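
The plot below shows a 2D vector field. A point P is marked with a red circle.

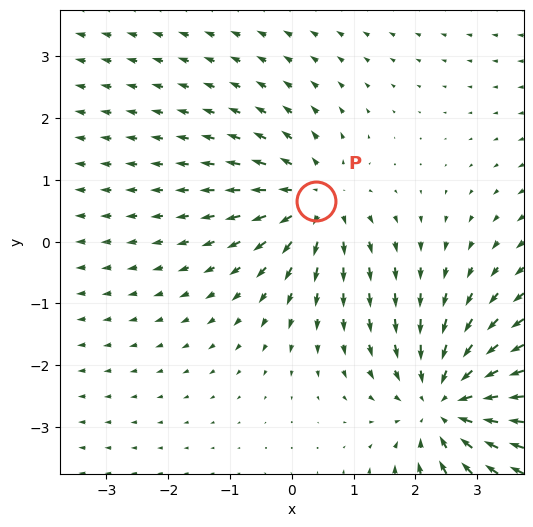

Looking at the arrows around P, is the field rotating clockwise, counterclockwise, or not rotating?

Near P at (0.4, 0.7) the arrows show no circulation. The curl there is ≈0.

not rotating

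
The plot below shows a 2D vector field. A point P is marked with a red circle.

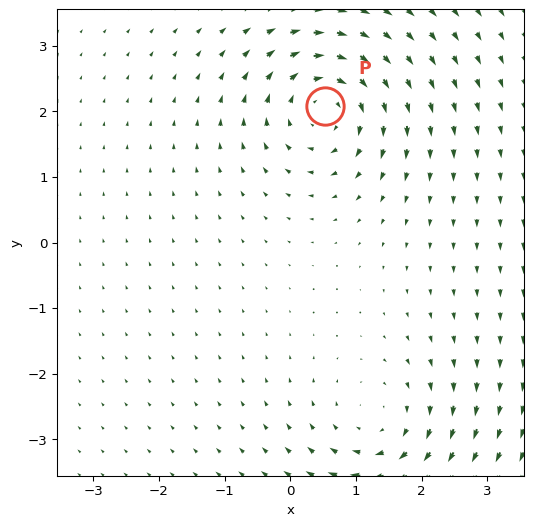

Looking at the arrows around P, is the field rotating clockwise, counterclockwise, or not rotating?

clockwise

Near P at (0.5, 2.1) the arrows circulate clockwise. The curl (z-component) there is about -6; negative curl means clockwise rotation.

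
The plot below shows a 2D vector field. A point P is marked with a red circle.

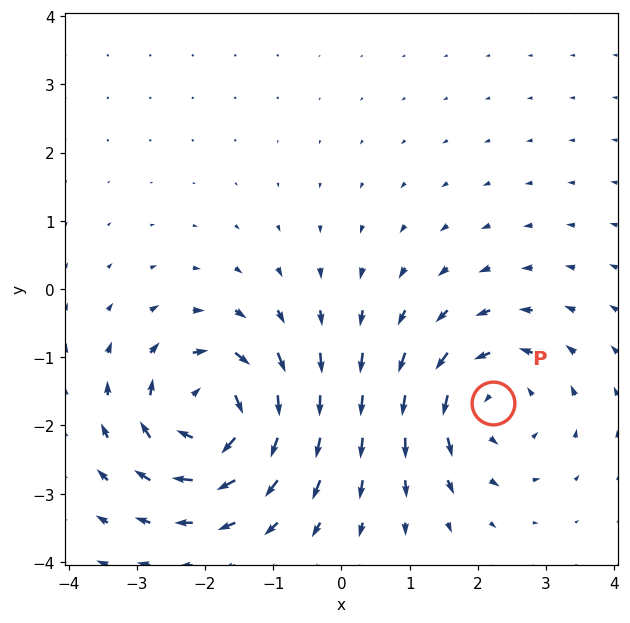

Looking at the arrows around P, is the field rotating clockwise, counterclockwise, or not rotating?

counterclockwise

Near P at (2.2, -1.7) the arrows circulate counterclockwise. The curl (z-component) there is about +4; positive curl means counterclockwise rotation.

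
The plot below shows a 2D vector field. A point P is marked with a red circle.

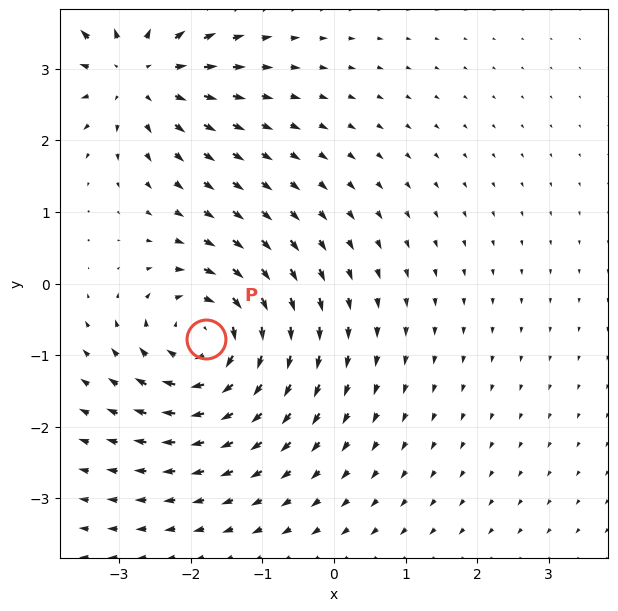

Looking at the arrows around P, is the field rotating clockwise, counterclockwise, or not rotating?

clockwise

Near P at (-1.8, -0.8) the arrows circulate clockwise. The curl (z-component) there is about -5; negative curl means clockwise rotation.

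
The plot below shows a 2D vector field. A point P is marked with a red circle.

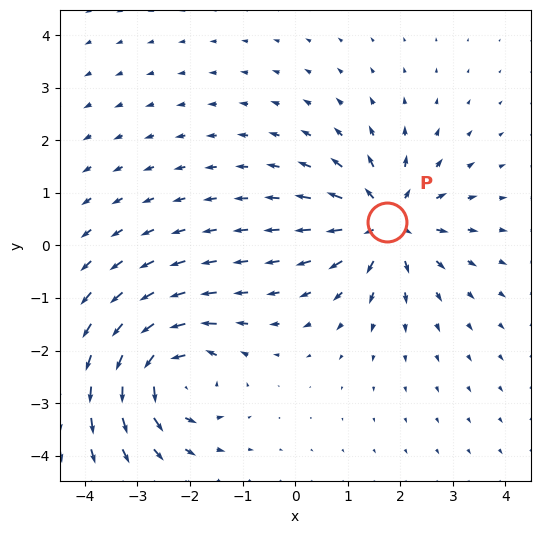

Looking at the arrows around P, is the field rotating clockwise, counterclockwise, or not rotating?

Near P at (1.7, 0.4) the arrows show no circulation. The curl there is ≈0.

not rotating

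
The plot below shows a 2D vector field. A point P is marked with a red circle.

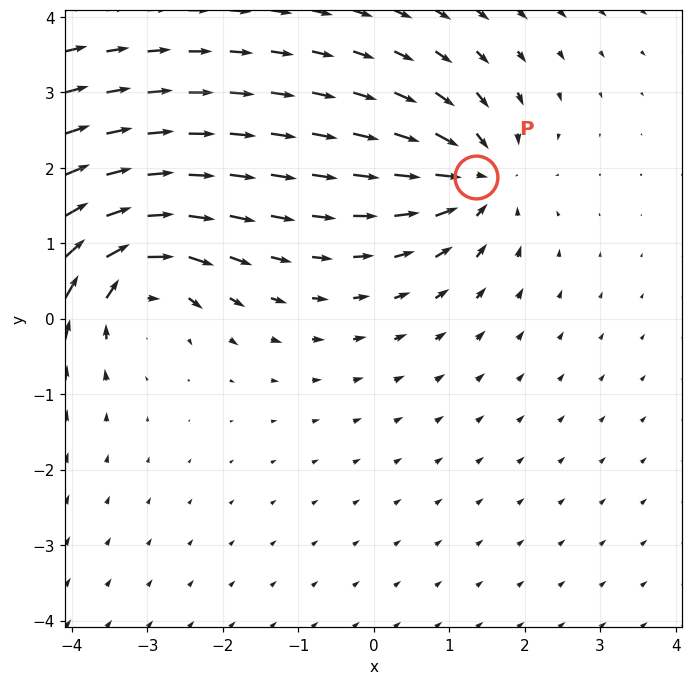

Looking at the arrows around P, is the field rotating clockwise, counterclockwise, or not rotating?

not rotating

Near P at (1.4, 1.9) the arrows show no circulation. The curl there is ≈0.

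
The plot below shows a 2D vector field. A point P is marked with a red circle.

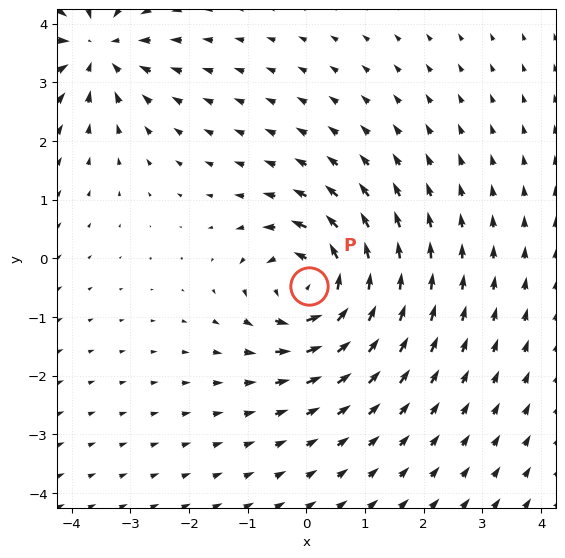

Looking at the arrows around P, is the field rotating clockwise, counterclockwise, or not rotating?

counterclockwise

Near P at (0.0, -0.5) the arrows circulate counterclockwise. The curl (z-component) there is about +5; positive curl means counterclockwise rotation.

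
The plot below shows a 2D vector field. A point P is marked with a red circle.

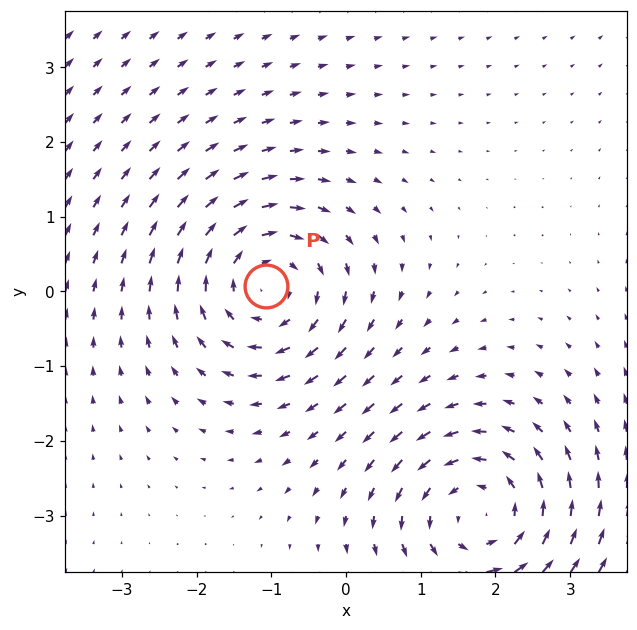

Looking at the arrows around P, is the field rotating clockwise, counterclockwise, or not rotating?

clockwise

Near P at (-1.1, 0.1) the arrows circulate clockwise. The curl (z-component) there is about -4; negative curl means clockwise rotation.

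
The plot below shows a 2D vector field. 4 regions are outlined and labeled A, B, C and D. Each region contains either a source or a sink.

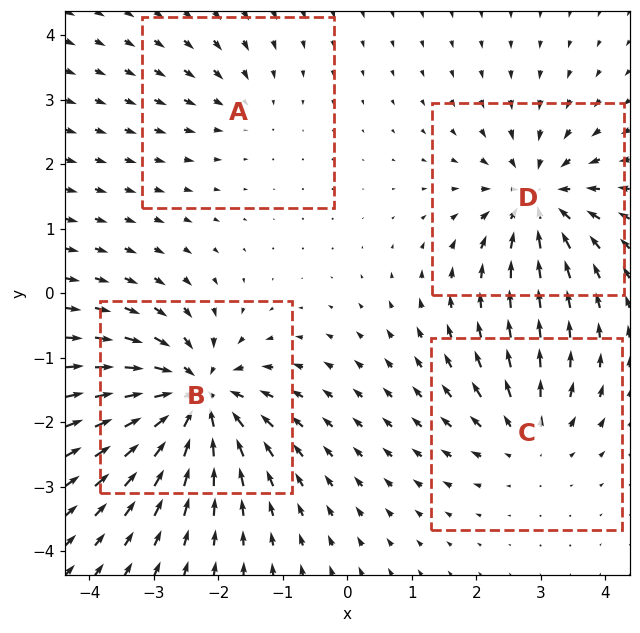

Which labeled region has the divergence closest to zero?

Divergence at each region's feature centre — A: about -2, B: about -8, C: about +4, D: about -6. Region A is closest to zero.

A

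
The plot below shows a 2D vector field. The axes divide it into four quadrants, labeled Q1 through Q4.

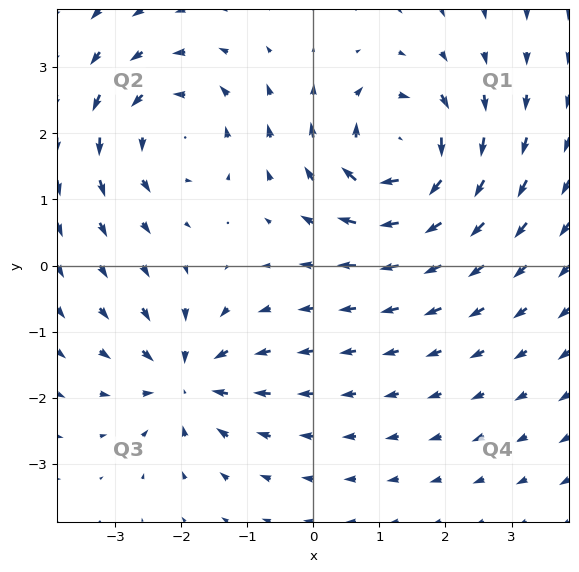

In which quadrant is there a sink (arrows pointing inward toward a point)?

The sink sits at approximately (-1.9, -1.7), which lies in quadrant Q3. The divergence there is about -5, negative as expected for a sink.

Q3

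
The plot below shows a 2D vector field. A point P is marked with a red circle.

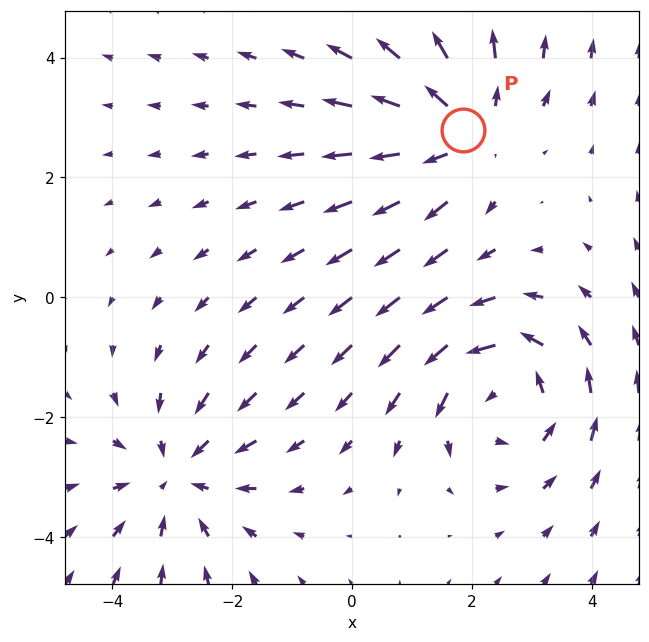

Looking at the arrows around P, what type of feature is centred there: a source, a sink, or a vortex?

At P (1.8, 2.8) the arrows spread outward. Divergence about +3, curl ≈0 — positive divergence with near-zero curl is a source.

source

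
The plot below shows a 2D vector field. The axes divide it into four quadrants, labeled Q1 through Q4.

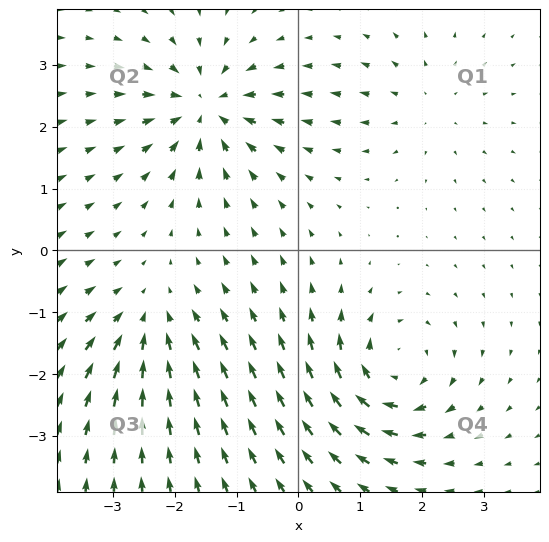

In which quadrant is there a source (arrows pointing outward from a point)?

Q1

The source sits at approximately (2.1, 2.4), which lies in quadrant Q1. The divergence there is about +3, positive as expected for a source.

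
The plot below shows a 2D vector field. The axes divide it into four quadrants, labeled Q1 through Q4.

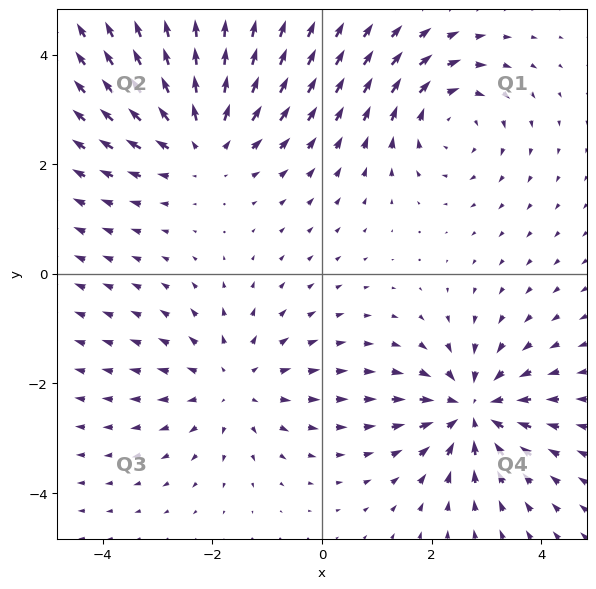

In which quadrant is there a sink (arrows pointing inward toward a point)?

Q4

The sink sits at approximately (2.7, -2.5), which lies in quadrant Q4. The divergence there is about -5, negative as expected for a sink.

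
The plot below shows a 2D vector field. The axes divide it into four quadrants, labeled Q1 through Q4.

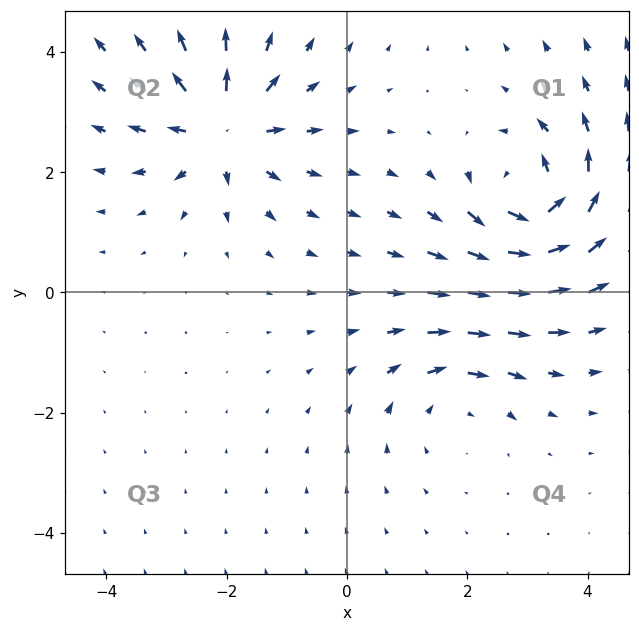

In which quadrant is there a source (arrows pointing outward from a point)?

Q2

The source sits at approximately (-2.1, 2.7), which lies in quadrant Q2. The divergence there is about +6, positive as expected for a source.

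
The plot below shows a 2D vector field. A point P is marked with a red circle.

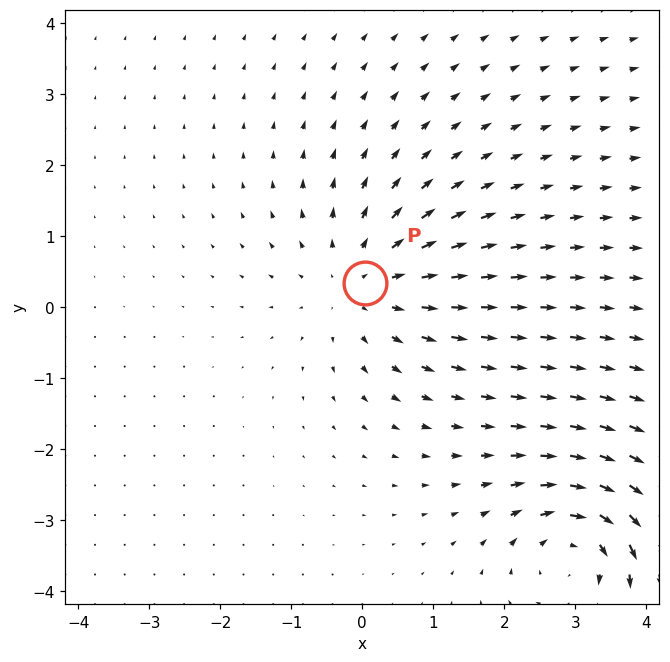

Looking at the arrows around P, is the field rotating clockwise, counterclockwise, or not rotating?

Near P at (0.0, 0.3) the arrows show no circulation. The curl there is ≈0.

not rotating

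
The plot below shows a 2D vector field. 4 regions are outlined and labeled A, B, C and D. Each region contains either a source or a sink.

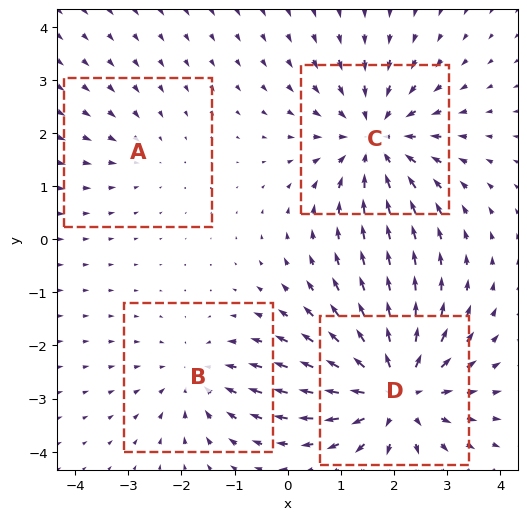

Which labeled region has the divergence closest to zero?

A

Divergence at each region's feature centre — A: about -2, B: about -3, C: about -5, D: about +6. Region A is closest to zero.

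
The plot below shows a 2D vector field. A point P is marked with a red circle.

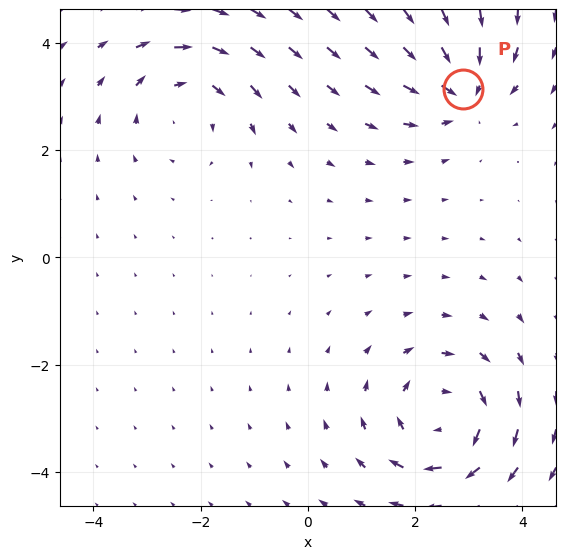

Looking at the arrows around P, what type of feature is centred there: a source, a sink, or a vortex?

sink

At P (2.9, 3.1) the arrows converge inward. Divergence about -5, curl ≈0 — negative divergence with near-zero curl is a sink.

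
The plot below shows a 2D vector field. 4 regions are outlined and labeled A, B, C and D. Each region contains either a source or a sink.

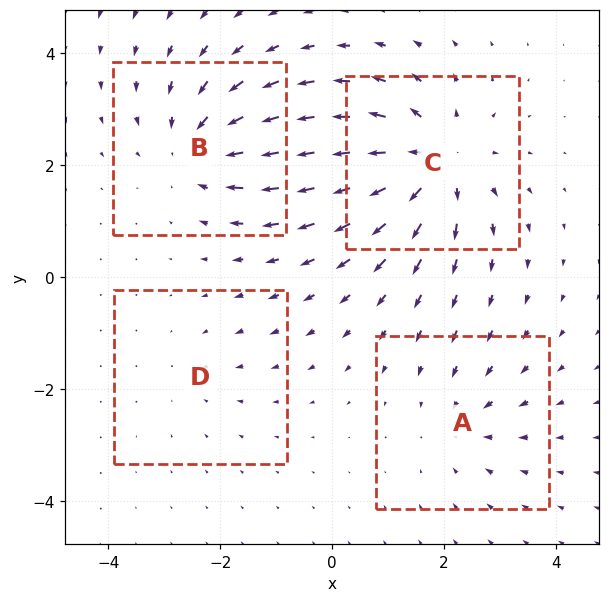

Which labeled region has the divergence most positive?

C

Divergence at each region's feature centre — A: about -3, B: about -5, C: about +6, D: about -2. Region C is most positive.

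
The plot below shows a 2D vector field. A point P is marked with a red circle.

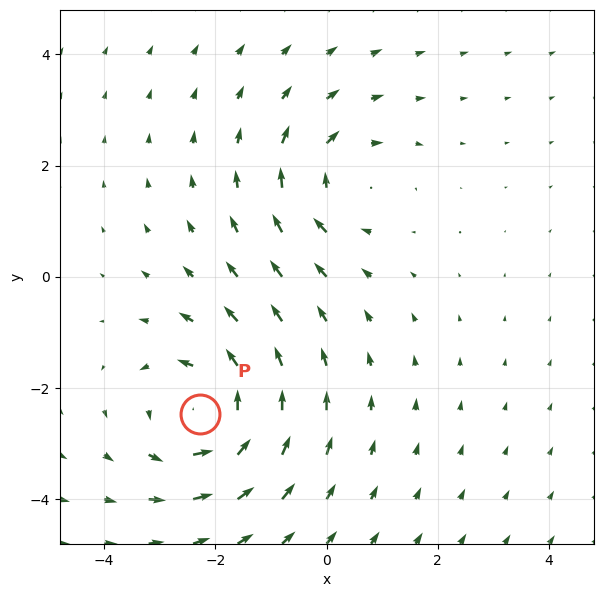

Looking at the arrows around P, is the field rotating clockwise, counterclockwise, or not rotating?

Near P at (-2.3, -2.5) the arrows circulate counterclockwise. The curl (z-component) there is about +4; positive curl means counterclockwise rotation.

counterclockwise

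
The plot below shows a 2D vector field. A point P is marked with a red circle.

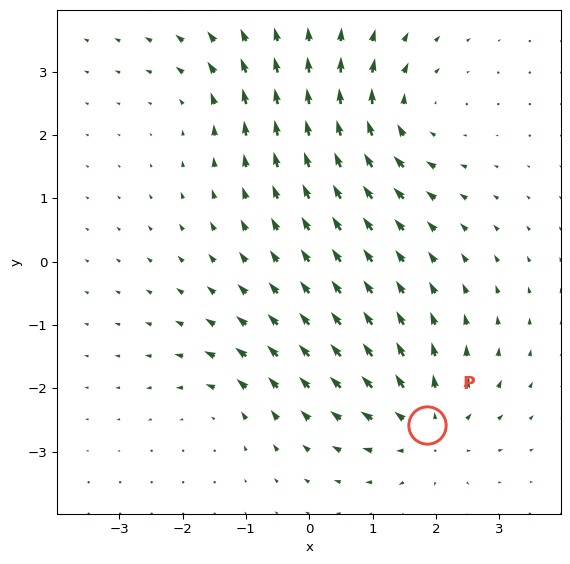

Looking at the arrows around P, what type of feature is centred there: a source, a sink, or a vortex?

At P (1.9, -2.6) the arrows spread outward. Divergence about +5, curl ≈0 — positive divergence with near-zero curl is a source.

source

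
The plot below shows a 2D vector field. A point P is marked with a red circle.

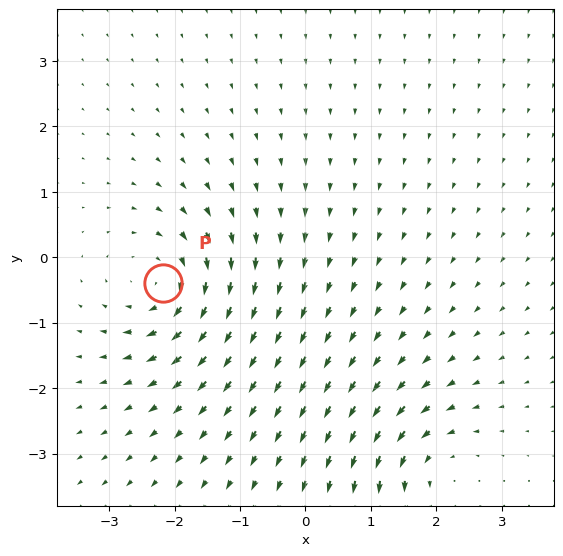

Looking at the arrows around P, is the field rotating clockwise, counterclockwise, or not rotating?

Near P at (-2.2, -0.4) the arrows circulate clockwise. The curl (z-component) there is about -5; negative curl means clockwise rotation.

clockwise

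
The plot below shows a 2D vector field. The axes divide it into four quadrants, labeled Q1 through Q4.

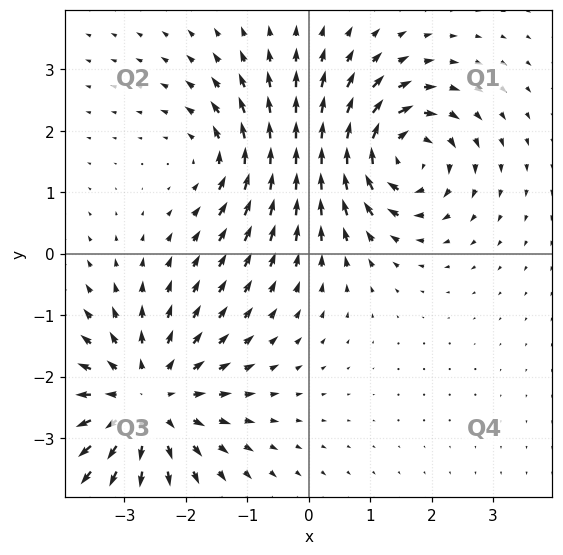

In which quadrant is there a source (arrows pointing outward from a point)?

Q3

The source sits at approximately (-2.7, -2.4), which lies in quadrant Q3. The divergence there is about +4, positive as expected for a source.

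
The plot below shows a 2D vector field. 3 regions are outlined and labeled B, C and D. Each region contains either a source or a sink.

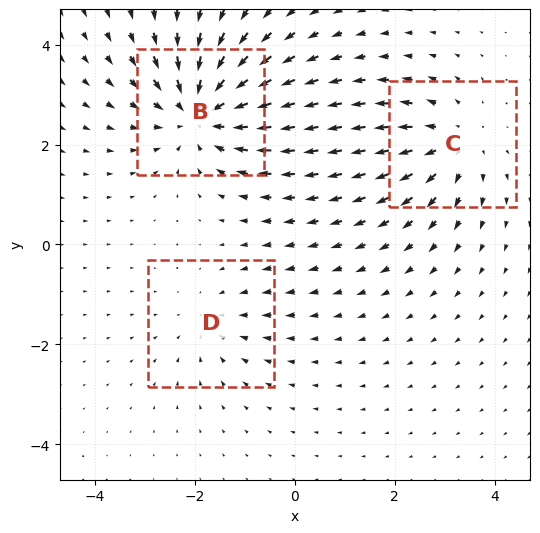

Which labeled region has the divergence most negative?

Divergence at each region's feature centre — B: about -4, C: about +3, D: about -2. Region B is most negative.

B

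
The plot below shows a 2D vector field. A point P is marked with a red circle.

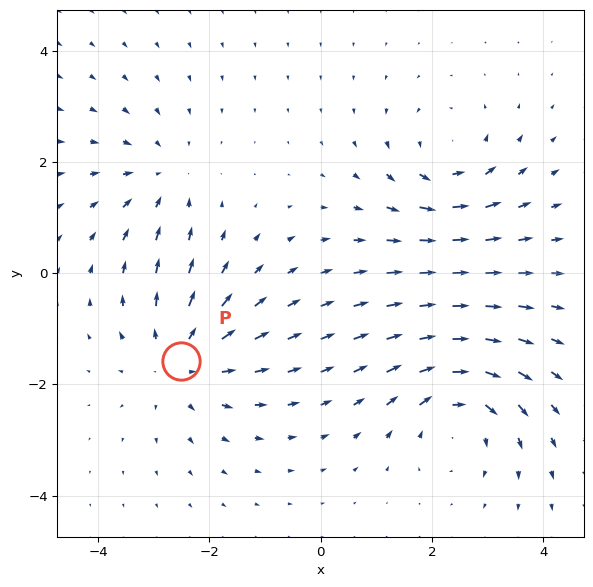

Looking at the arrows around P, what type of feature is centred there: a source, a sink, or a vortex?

source

At P (-2.5, -1.6) the arrows spread outward. Divergence about +4, curl ≈0 — positive divergence with near-zero curl is a source.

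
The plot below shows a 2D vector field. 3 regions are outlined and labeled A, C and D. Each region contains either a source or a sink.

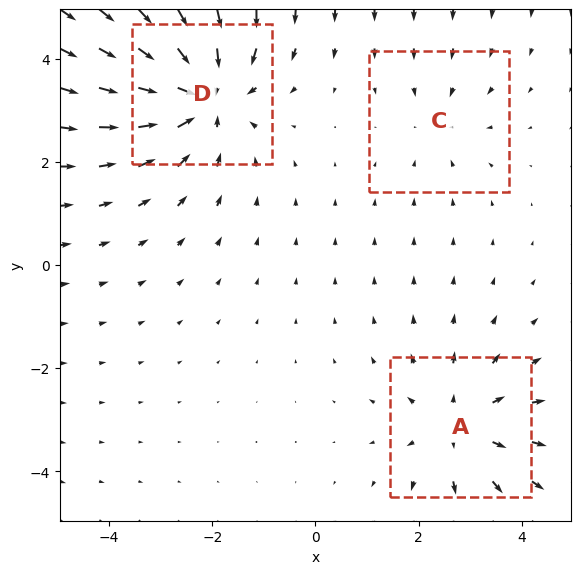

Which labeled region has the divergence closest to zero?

C

Divergence at each region's feature centre — A: about +3, C: about -2, D: about -4. Region C is closest to zero.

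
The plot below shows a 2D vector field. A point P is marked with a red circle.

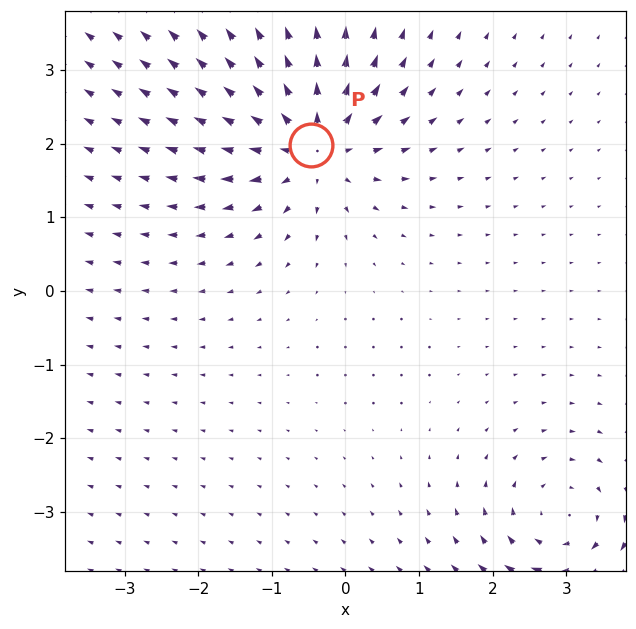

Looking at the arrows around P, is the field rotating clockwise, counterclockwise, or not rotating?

Near P at (-0.5, 2.0) the arrows show no circulation. The curl there is ≈0.

not rotating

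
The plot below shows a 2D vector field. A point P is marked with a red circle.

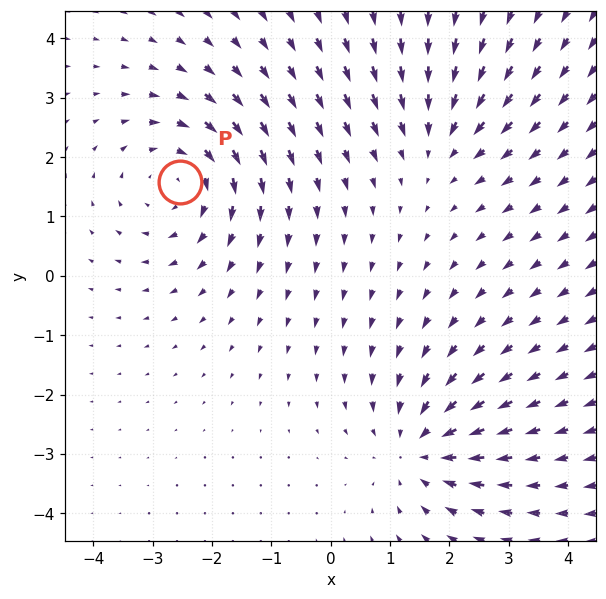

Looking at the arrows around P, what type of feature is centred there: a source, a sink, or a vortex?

At P (-2.5, 1.6) the arrows circulate clockwise. Divergence ≈0, curl about -4 — near-zero divergence with nonzero curl is a vortex.

vortex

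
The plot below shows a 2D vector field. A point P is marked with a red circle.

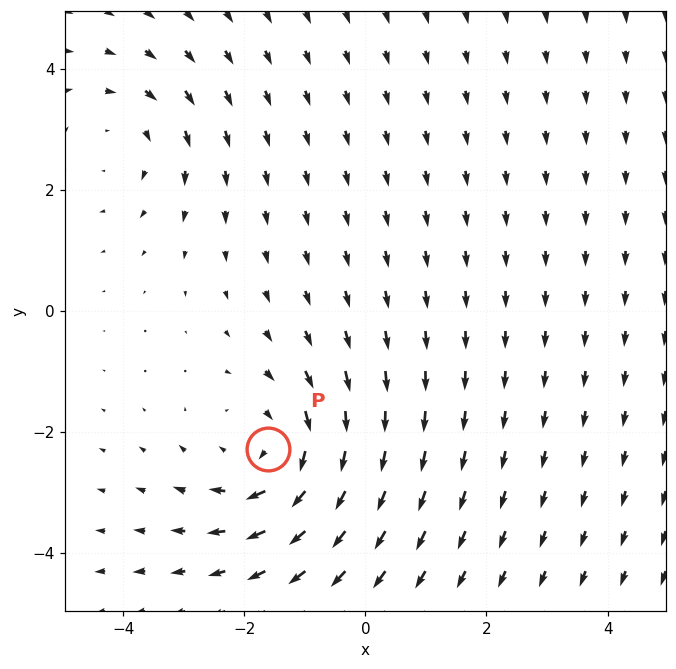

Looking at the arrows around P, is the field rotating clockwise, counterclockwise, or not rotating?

Near P at (-1.6, -2.3) the arrows circulate clockwise. The curl (z-component) there is about -3; negative curl means clockwise rotation.

clockwise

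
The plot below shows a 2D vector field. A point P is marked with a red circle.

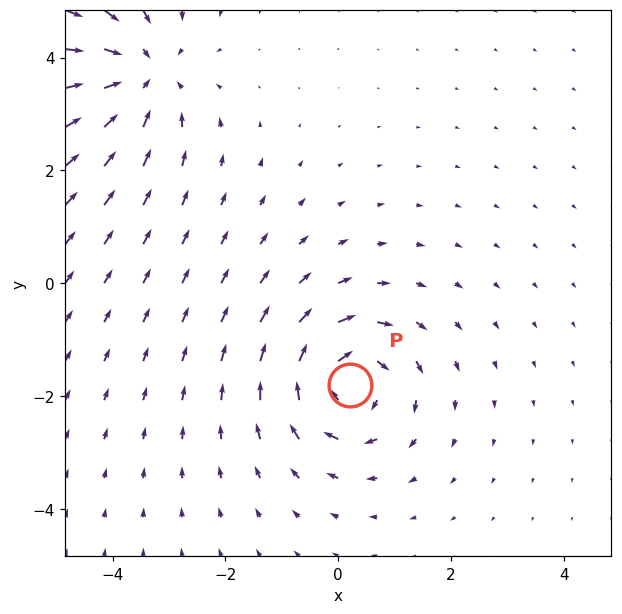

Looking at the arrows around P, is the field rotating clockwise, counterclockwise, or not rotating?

clockwise

Near P at (0.2, -1.8) the arrows circulate clockwise. The curl (z-component) there is about -4; negative curl means clockwise rotation.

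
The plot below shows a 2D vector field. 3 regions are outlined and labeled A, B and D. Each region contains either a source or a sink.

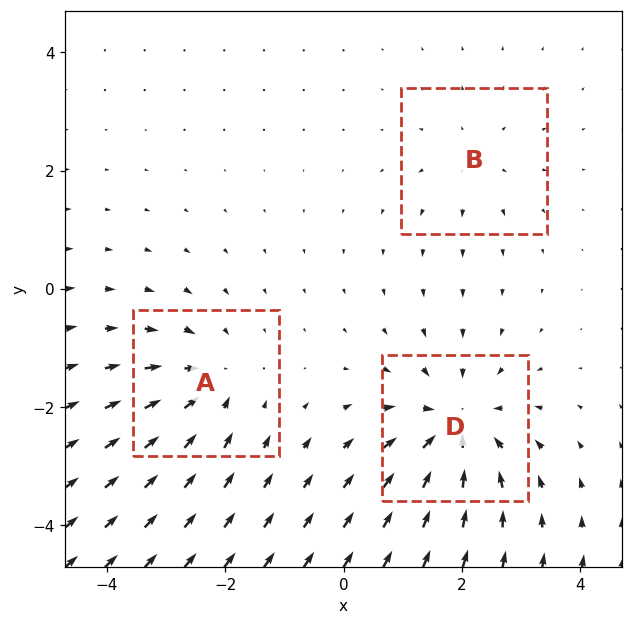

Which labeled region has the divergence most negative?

D

Divergence at each region's feature centre — A: about -3, B: about +2, D: about -5. Region D is most negative.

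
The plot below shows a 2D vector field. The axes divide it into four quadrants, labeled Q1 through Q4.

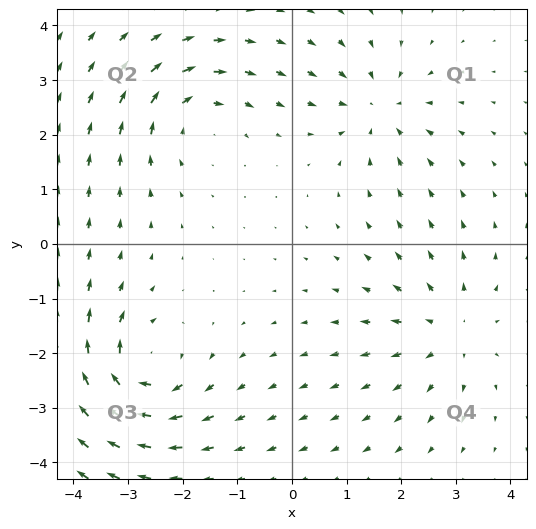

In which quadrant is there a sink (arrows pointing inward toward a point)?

Q1

The sink sits at approximately (1.6, 2.5), which lies in quadrant Q1. The divergence there is about -4, negative as expected for a sink.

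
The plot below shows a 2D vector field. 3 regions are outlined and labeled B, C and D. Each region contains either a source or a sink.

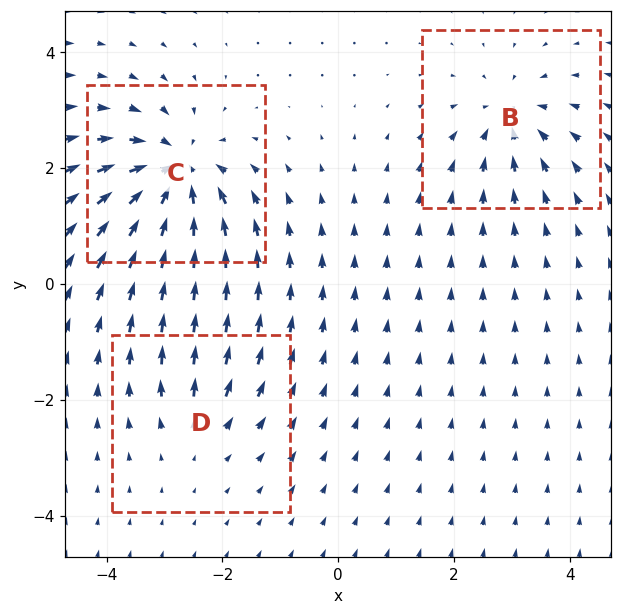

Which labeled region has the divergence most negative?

C

Divergence at each region's feature centre — B: about -4, C: about -6, D: about +2. Region C is most negative.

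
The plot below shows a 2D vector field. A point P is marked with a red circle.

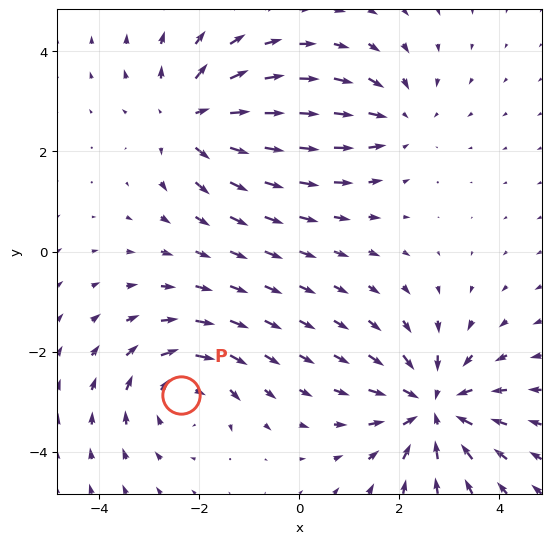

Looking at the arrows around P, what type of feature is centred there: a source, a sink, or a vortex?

At P (-2.4, -2.9) the arrows circulate clockwise. Divergence ≈0, curl about -3 — near-zero divergence with nonzero curl is a vortex.

vortex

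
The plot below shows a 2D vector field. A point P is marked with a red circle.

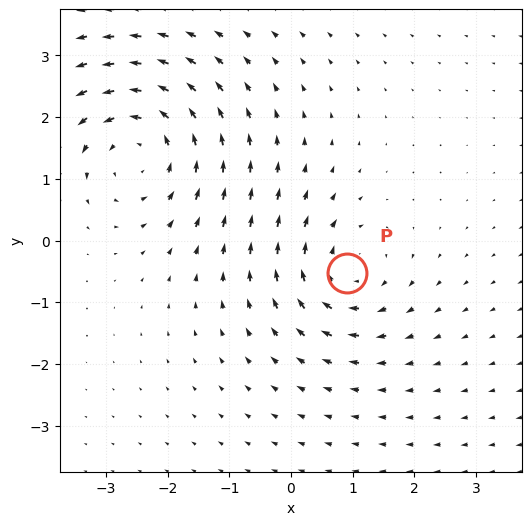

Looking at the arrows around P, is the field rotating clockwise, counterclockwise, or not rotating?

clockwise

Near P at (0.9, -0.5) the arrows circulate clockwise. The curl (z-component) there is about -4; negative curl means clockwise rotation.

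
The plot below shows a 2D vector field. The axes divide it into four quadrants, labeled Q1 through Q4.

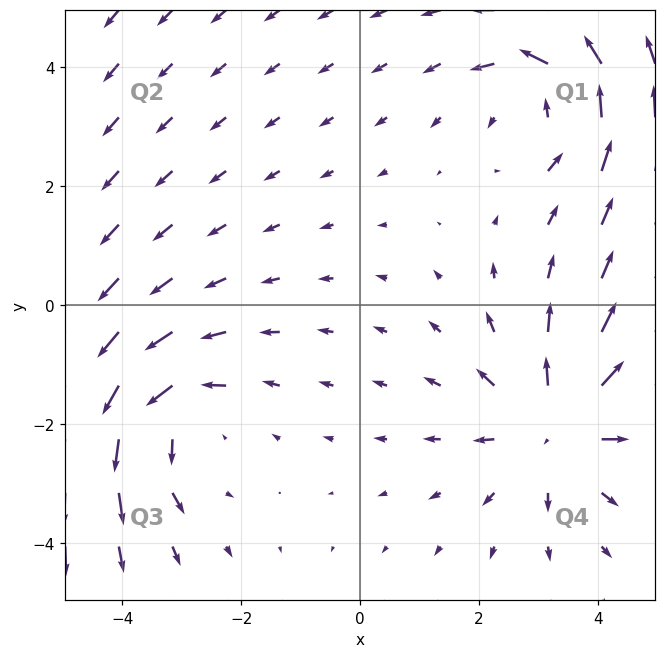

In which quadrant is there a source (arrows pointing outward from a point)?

The source sits at approximately (3.3, -2.0), which lies in quadrant Q4. The divergence there is about +3, positive as expected for a source.

Q4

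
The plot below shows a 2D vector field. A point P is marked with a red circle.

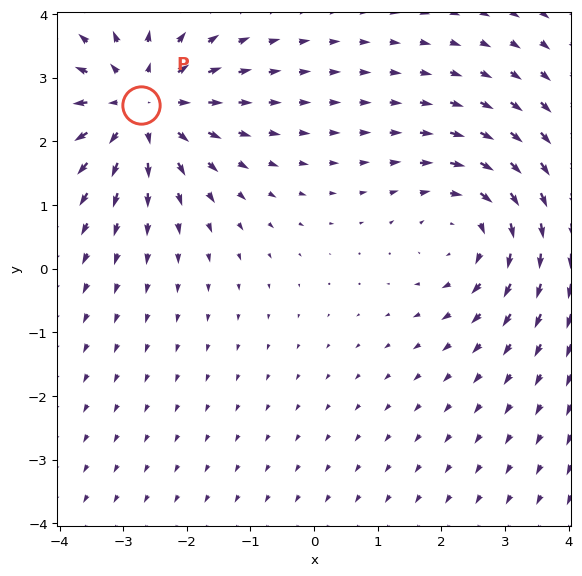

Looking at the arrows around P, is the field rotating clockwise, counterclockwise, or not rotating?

Near P at (-2.7, 2.6) the arrows show no circulation. The curl there is ≈0.

not rotating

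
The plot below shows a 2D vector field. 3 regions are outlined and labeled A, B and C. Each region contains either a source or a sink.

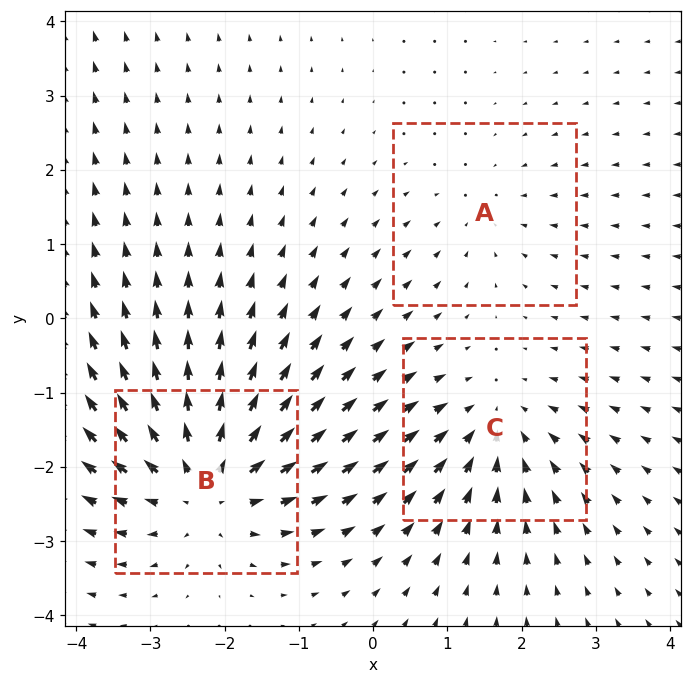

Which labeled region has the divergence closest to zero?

A

Divergence at each region's feature centre — A: about -2, B: about +5, C: about -3. Region A is closest to zero.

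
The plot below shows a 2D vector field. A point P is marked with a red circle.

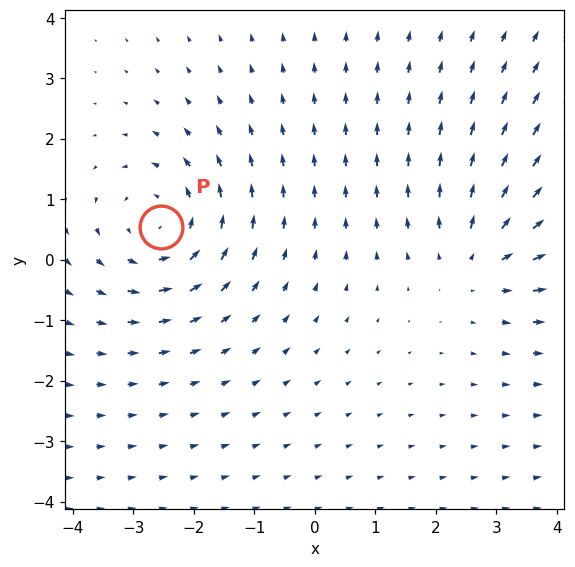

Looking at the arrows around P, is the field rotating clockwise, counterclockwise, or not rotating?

Near P at (-2.6, 0.5) the arrows circulate counterclockwise. The curl (z-component) there is about +4; positive curl means counterclockwise rotation.

counterclockwise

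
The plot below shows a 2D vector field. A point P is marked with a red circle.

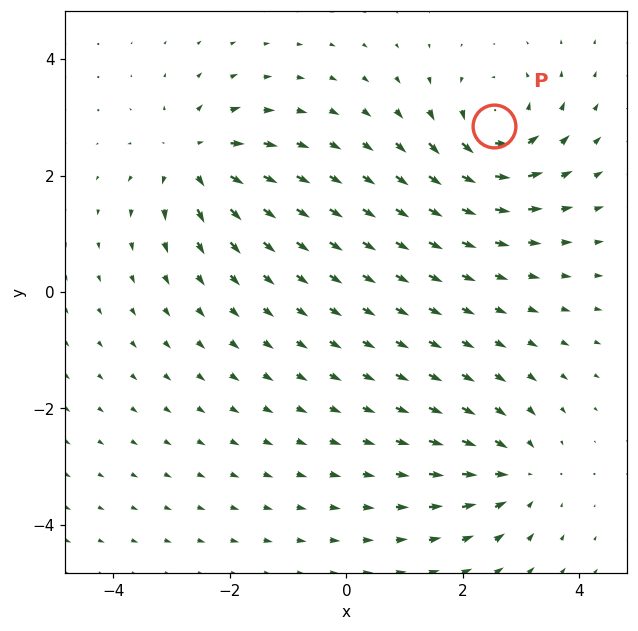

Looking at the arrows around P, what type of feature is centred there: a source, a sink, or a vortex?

vortex

At P (2.5, 2.8) the arrows circulate counterclockwise. Divergence ≈0, curl about +7 — near-zero divergence with nonzero curl is a vortex.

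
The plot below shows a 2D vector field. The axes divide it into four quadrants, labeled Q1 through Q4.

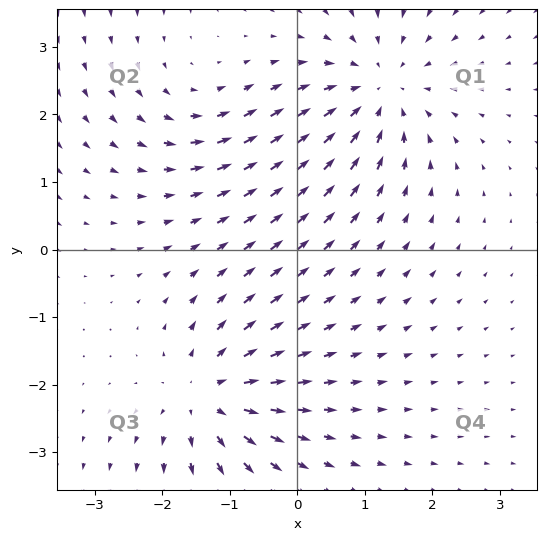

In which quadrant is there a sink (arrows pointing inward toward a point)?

The sink sits at approximately (1.2, 2.4), which lies in quadrant Q1. The divergence there is about -5, negative as expected for a sink.

Q1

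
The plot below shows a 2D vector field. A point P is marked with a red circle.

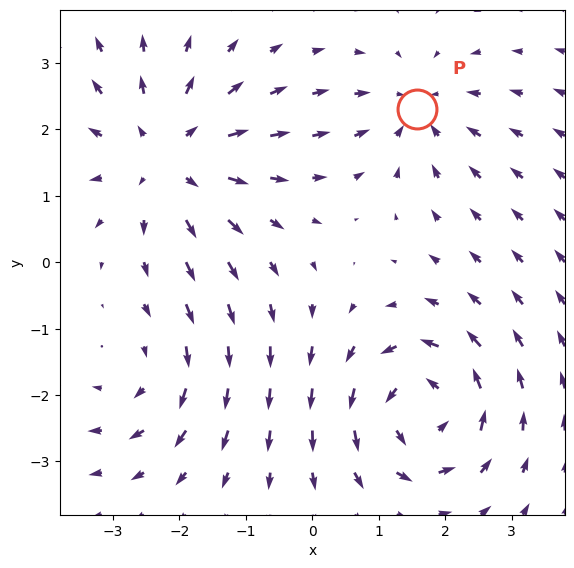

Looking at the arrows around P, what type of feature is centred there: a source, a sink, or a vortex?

sink

At P (1.6, 2.3) the arrows converge inward. Divergence about -3, curl ≈0 — negative divergence with near-zero curl is a sink.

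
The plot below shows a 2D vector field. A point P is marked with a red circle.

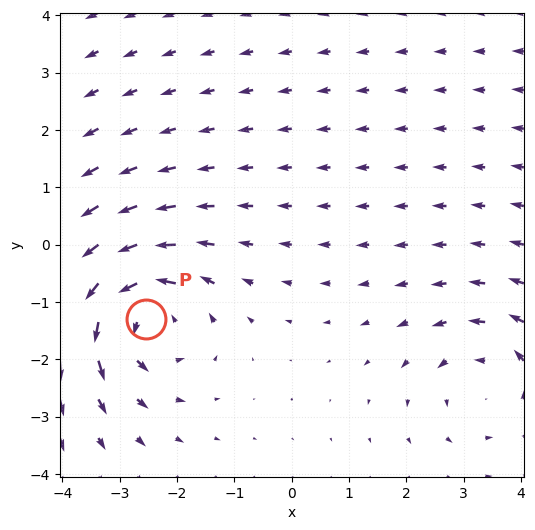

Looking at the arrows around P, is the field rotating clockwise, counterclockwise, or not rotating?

counterclockwise

Near P at (-2.5, -1.3) the arrows circulate counterclockwise. The curl (z-component) there is about +4; positive curl means counterclockwise rotation.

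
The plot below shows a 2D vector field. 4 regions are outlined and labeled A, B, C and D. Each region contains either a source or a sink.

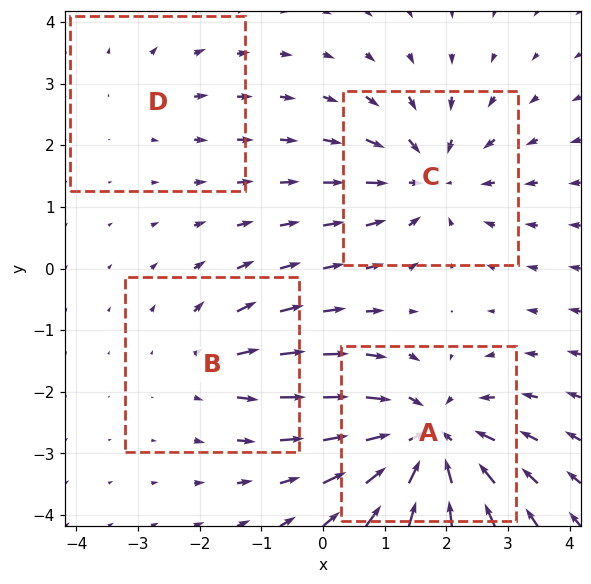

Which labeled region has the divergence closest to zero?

Divergence at each region's feature centre — A: about -6, B: about +3, C: about -4, D: about +2. Region D is closest to zero.

D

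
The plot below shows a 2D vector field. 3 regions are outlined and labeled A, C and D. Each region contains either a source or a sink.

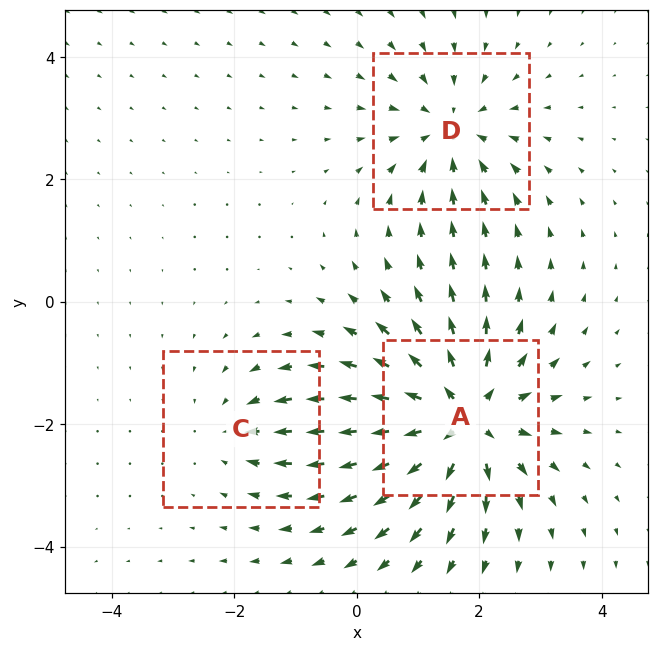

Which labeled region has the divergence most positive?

A

Divergence at each region's feature centre — A: about +5, C: about -2, D: about -3. Region A is most positive.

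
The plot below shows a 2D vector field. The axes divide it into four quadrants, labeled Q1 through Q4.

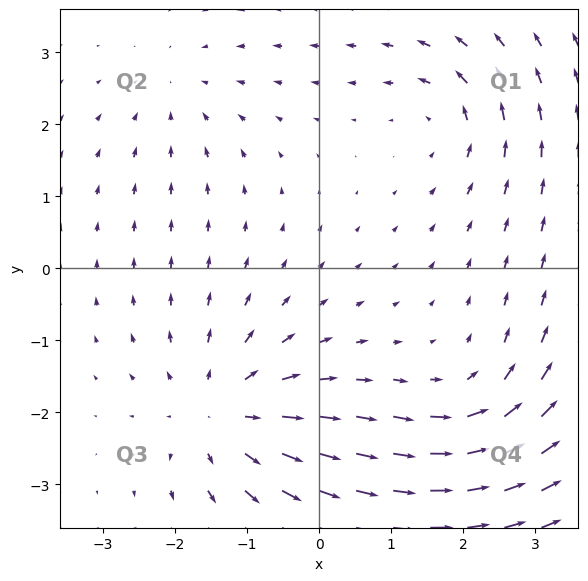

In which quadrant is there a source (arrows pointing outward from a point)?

Q3

The source sits at approximately (-1.3, -2.0), which lies in quadrant Q3. The divergence there is about +5, positive as expected for a source.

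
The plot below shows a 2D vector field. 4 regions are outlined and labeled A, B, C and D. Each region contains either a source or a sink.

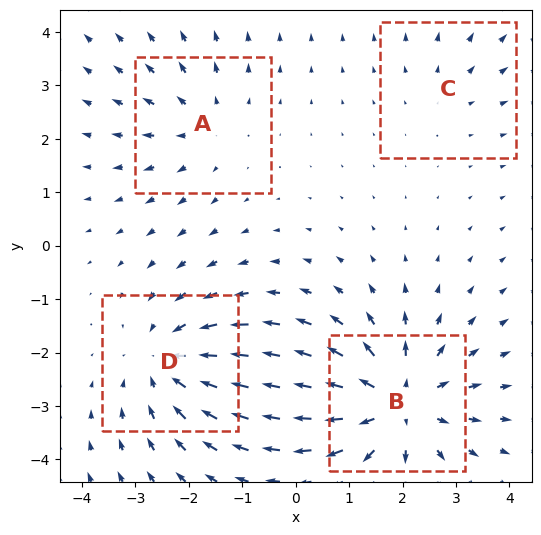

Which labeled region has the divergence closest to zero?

C

Divergence at each region's feature centre — A: about +3, B: about +6, C: about +2, D: about -5. Region C is closest to zero.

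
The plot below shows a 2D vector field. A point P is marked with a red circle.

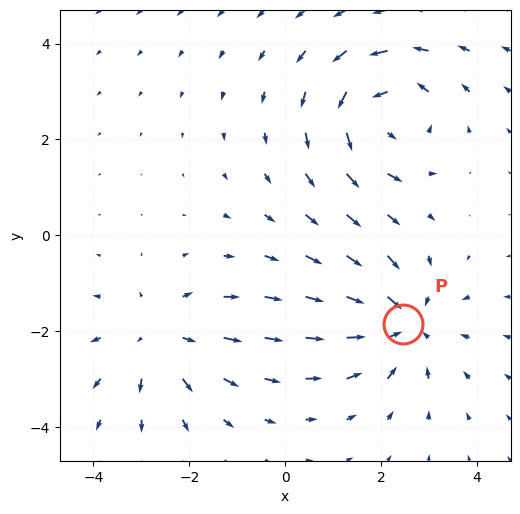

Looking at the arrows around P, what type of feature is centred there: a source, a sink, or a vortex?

At P (2.5, -1.8) the arrows converge inward. Divergence about -4, curl ≈0 — negative divergence with near-zero curl is a sink.

sink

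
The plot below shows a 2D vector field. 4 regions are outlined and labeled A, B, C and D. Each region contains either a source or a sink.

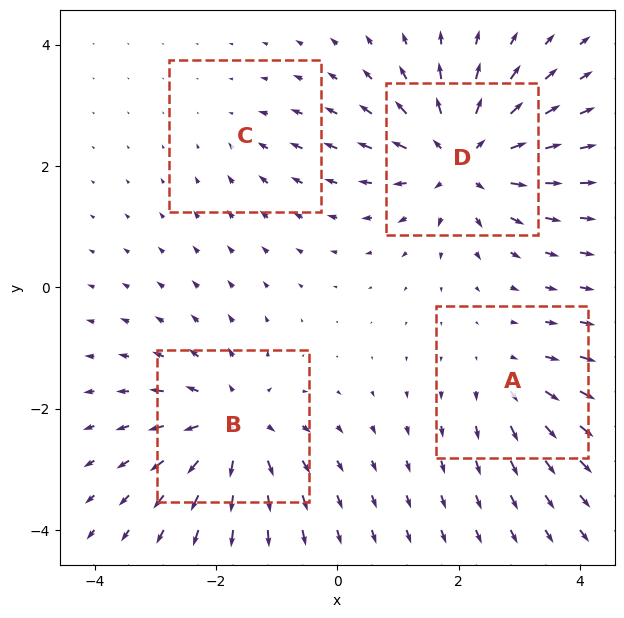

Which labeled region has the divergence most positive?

Divergence at each region's feature centre — A: about +3, B: about +6, C: about -2, D: about +7. Region D is most positive.

D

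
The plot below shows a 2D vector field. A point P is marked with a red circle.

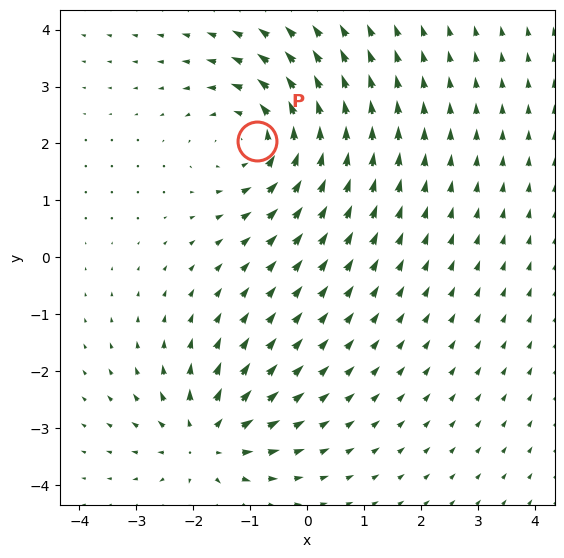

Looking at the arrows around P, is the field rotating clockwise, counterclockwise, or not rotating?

counterclockwise

Near P at (-0.9, 2.0) the arrows circulate counterclockwise. The curl (z-component) there is about +4; positive curl means counterclockwise rotation.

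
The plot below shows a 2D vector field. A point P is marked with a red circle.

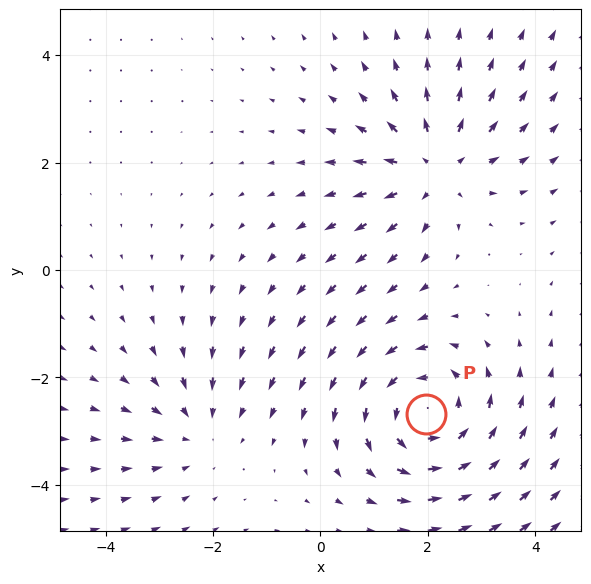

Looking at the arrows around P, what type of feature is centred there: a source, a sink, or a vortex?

At P (2.0, -2.7) the arrows circulate counterclockwise. Divergence ≈0, curl about +4 — near-zero divergence with nonzero curl is a vortex.

vortex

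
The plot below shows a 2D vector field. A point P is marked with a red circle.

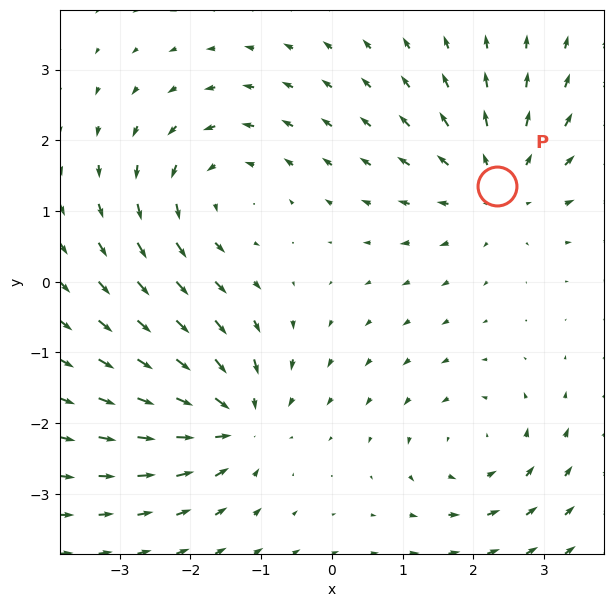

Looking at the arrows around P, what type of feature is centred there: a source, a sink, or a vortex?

At P (2.3, 1.4) the arrows spread outward. Divergence about +4, curl ≈0 — positive divergence with near-zero curl is a source.

source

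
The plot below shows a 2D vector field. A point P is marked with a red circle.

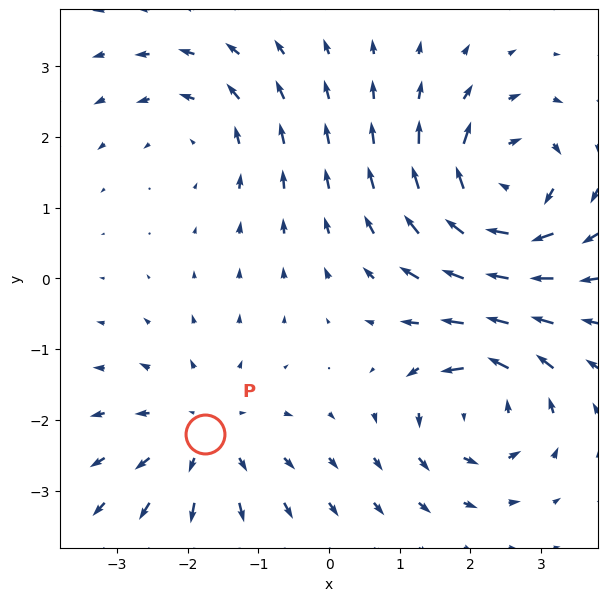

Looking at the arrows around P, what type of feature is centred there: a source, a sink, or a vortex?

source

At P (-1.8, -2.2) the arrows spread outward. Divergence about +3, curl ≈0 — positive divergence with near-zero curl is a source.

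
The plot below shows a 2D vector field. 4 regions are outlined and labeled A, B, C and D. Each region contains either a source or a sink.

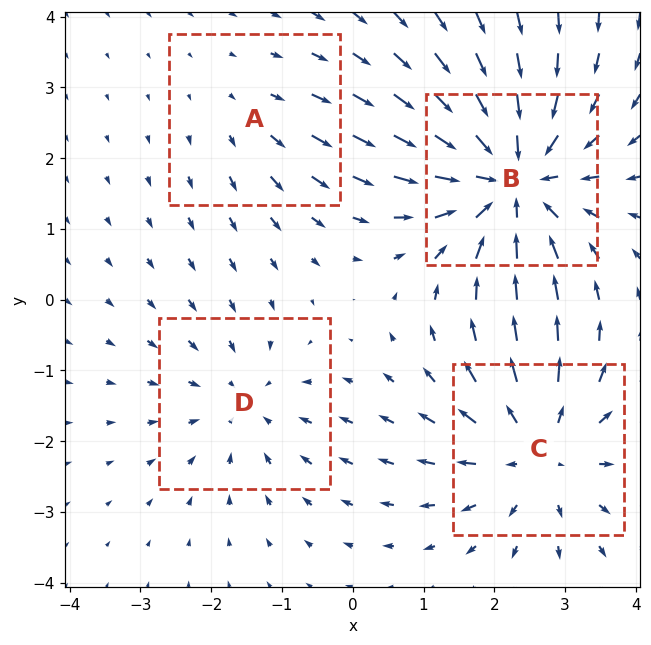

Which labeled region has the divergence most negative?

Divergence at each region's feature centre — A: about +2, B: about -6, C: about +4, D: about -3. Region B is most negative.

B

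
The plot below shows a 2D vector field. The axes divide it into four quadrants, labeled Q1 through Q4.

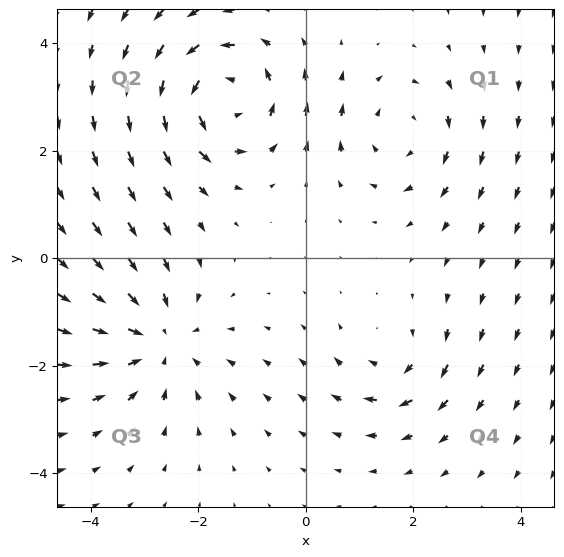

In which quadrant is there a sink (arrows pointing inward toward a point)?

The sink sits at approximately (-2.7, -1.5), which lies in quadrant Q3. The divergence there is about -4, negative as expected for a sink.

Q3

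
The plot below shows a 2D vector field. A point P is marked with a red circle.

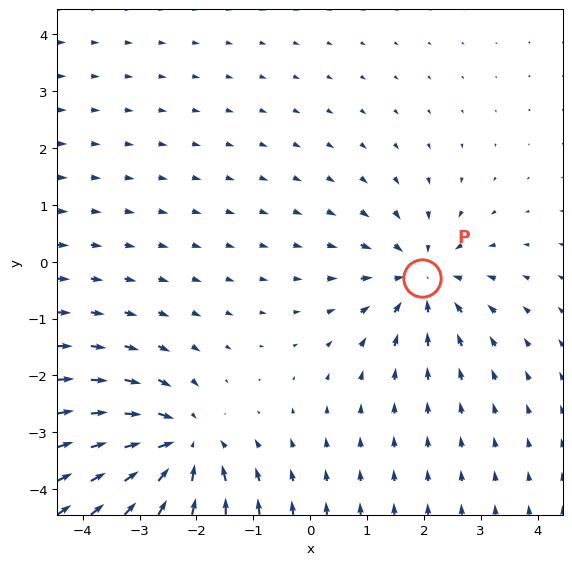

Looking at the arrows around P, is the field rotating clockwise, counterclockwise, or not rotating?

Near P at (2.0, -0.3) the arrows show no circulation. The curl there is ≈0.

not rotating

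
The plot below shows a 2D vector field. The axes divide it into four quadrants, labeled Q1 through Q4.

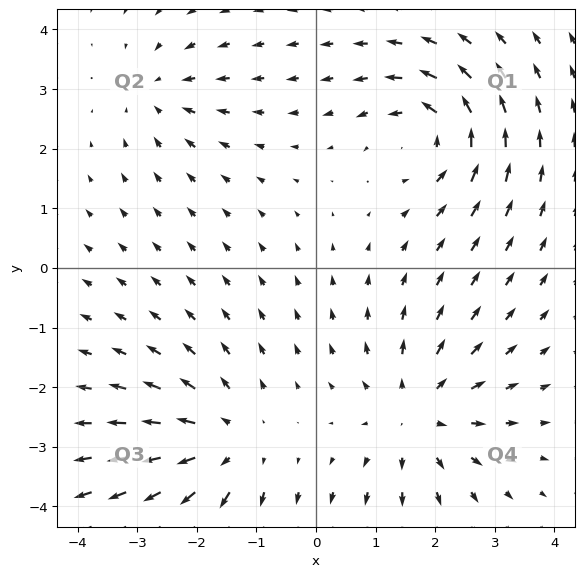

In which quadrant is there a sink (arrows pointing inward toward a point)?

The sink sits at approximately (-2.6, 2.9), which lies in quadrant Q2. The divergence there is about -3, negative as expected for a sink.

Q2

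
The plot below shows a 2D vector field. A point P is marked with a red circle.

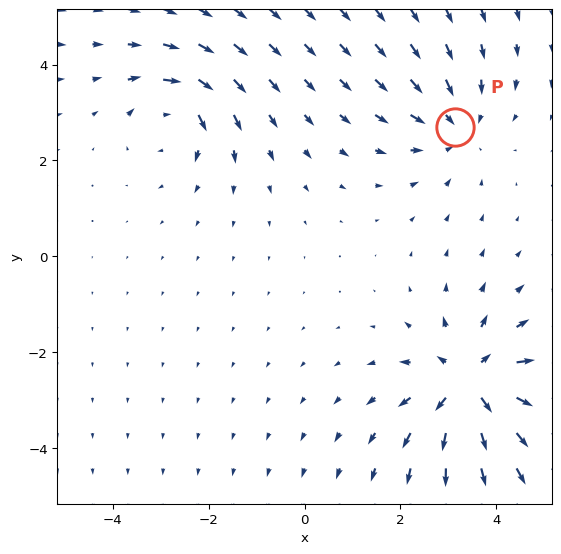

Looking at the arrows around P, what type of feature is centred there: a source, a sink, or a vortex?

sink

At P (3.1, 2.7) the arrows converge inward. Divergence about -3, curl ≈0 — negative divergence with near-zero curl is a sink.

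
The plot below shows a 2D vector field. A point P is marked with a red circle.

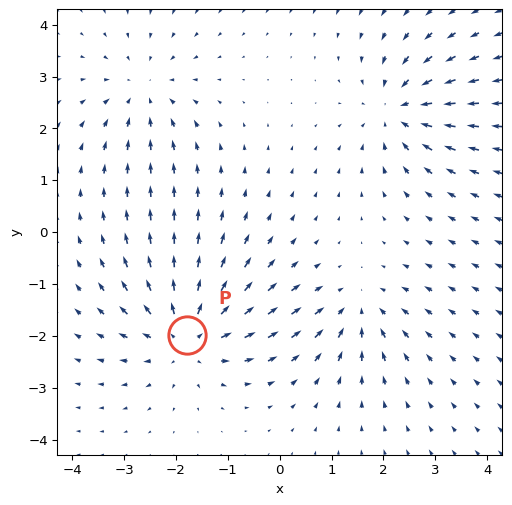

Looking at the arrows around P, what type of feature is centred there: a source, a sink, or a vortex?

source

At P (-1.8, -2.0) the arrows spread outward. Divergence about +5, curl ≈0 — positive divergence with near-zero curl is a source.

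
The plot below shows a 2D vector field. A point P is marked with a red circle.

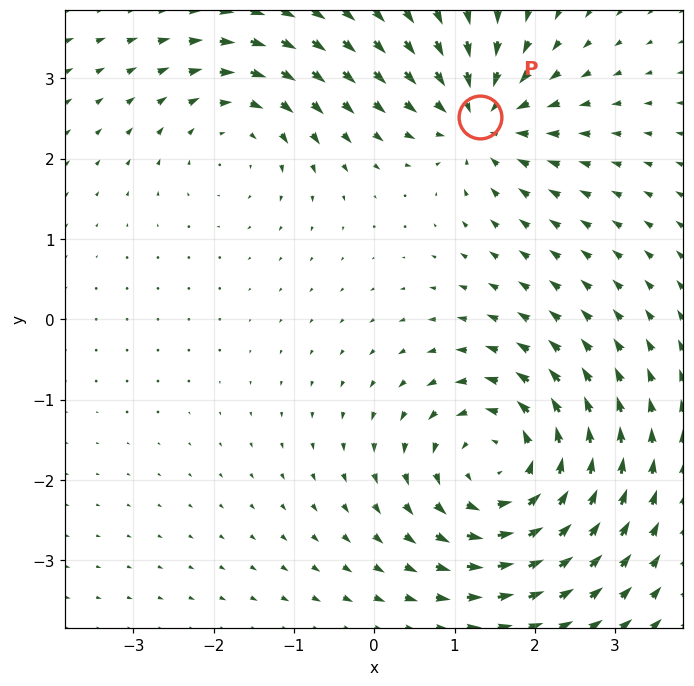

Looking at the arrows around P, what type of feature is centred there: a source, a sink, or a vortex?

sink

At P (1.3, 2.5) the arrows converge inward. Divergence about -5, curl ≈0 — negative divergence with near-zero curl is a sink.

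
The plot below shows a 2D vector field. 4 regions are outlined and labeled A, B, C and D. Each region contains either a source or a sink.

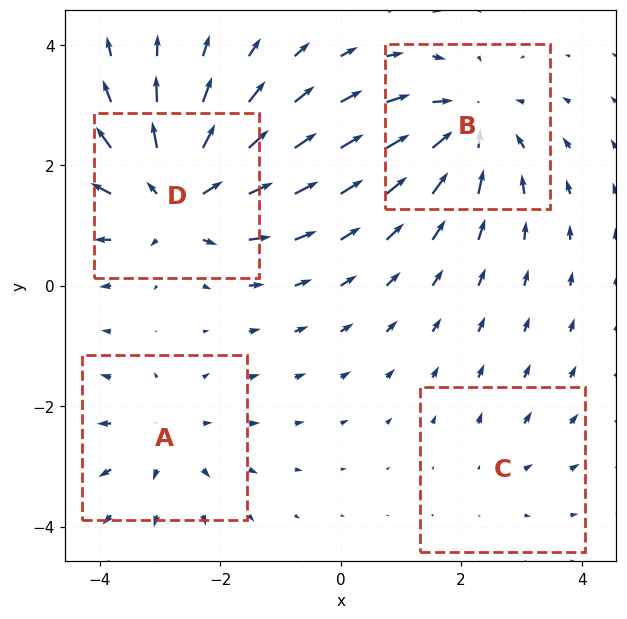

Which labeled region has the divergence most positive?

D

Divergence at each region's feature centre — A: about +3, B: about -5, C: about +2, D: about +6. Region D is most positive.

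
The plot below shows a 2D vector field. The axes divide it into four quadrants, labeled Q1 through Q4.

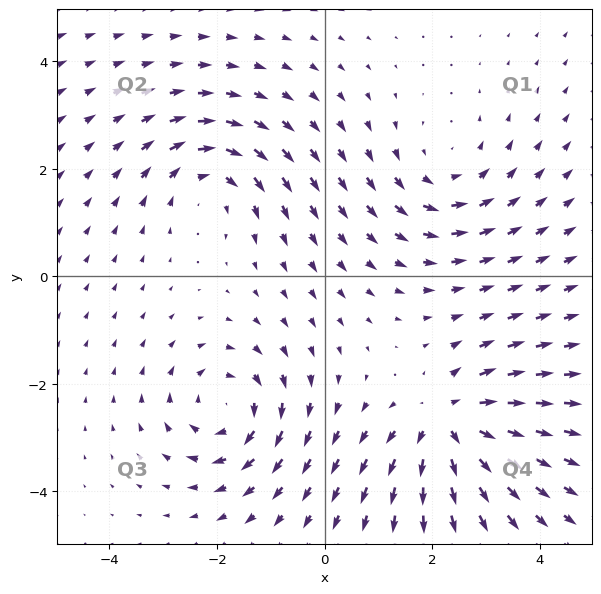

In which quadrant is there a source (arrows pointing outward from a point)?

Q4

The source sits at approximately (2.3, -2.7), which lies in quadrant Q4. The divergence there is about +6, positive as expected for a source.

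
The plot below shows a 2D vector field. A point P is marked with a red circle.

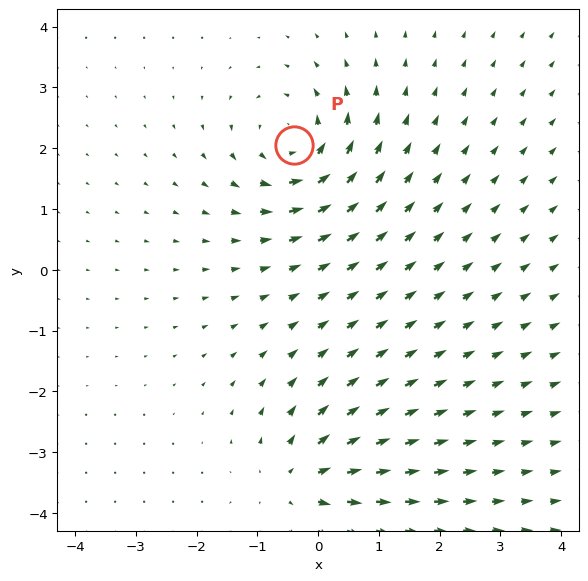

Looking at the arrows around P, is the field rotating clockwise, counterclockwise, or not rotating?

counterclockwise

Near P at (-0.4, 2.0) the arrows circulate counterclockwise. The curl (z-component) there is about +4; positive curl means counterclockwise rotation.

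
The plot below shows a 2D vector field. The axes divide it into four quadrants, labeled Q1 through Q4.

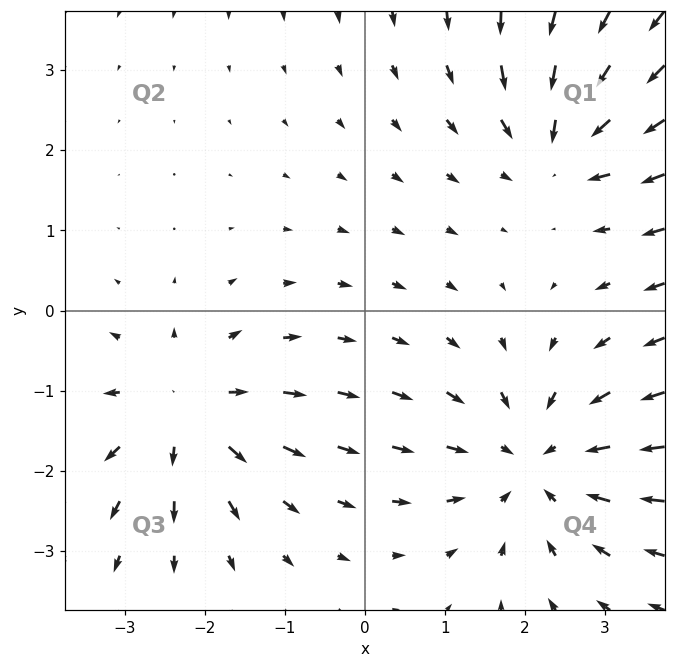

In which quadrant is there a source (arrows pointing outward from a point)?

Q3

The source sits at approximately (-2.2, -1.3), which lies in quadrant Q3. The divergence there is about +4, positive as expected for a source.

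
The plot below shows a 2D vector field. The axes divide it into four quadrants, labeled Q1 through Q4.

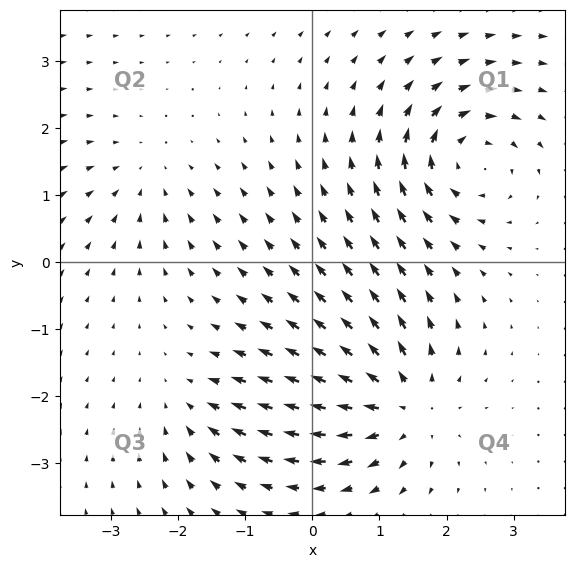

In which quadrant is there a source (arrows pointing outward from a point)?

The source sits at approximately (1.3, -2.1), which lies in quadrant Q4. The divergence there is about +6, positive as expected for a source.

Q4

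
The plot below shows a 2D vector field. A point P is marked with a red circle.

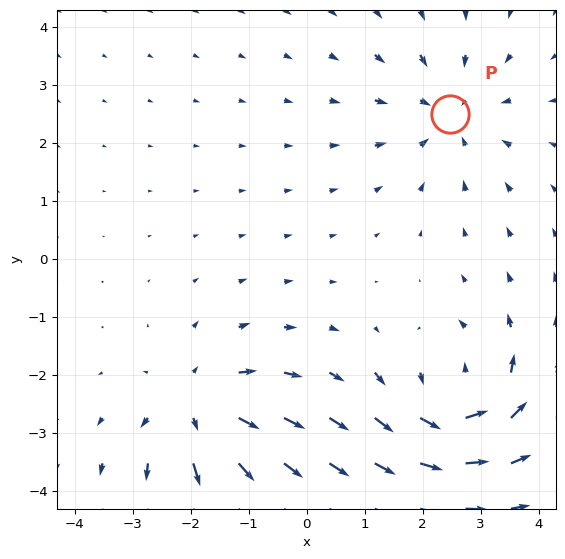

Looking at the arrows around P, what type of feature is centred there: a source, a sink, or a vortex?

sink

At P (2.5, 2.5) the arrows converge inward. Divergence about -3, curl ≈0 — negative divergence with near-zero curl is a sink.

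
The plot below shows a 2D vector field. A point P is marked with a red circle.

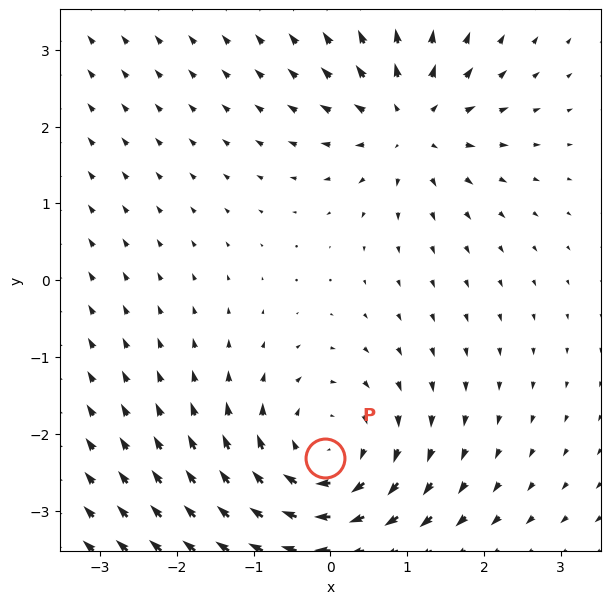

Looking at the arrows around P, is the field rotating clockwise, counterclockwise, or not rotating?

clockwise

Near P at (-0.1, -2.3) the arrows circulate clockwise. The curl (z-component) there is about -4; negative curl means clockwise rotation.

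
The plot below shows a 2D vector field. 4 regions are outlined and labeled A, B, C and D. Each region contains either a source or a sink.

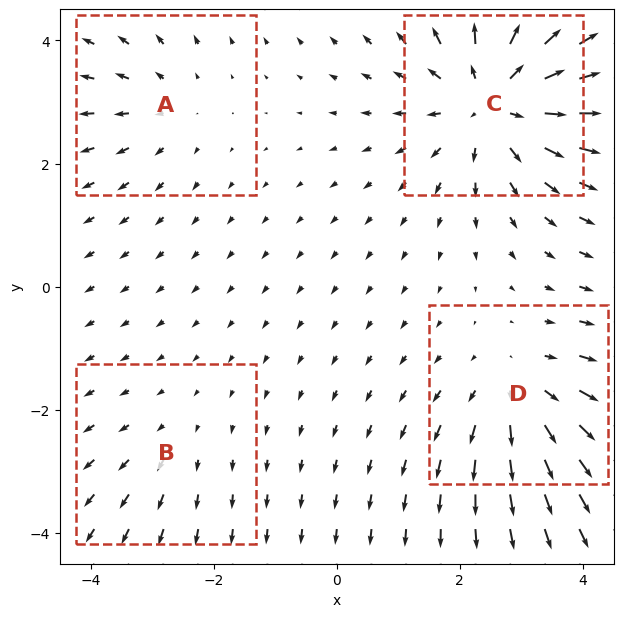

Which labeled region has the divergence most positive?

Divergence at each region's feature centre — A: about +3, B: about +2, C: about +6, D: about +4. Region C is most positive.

C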